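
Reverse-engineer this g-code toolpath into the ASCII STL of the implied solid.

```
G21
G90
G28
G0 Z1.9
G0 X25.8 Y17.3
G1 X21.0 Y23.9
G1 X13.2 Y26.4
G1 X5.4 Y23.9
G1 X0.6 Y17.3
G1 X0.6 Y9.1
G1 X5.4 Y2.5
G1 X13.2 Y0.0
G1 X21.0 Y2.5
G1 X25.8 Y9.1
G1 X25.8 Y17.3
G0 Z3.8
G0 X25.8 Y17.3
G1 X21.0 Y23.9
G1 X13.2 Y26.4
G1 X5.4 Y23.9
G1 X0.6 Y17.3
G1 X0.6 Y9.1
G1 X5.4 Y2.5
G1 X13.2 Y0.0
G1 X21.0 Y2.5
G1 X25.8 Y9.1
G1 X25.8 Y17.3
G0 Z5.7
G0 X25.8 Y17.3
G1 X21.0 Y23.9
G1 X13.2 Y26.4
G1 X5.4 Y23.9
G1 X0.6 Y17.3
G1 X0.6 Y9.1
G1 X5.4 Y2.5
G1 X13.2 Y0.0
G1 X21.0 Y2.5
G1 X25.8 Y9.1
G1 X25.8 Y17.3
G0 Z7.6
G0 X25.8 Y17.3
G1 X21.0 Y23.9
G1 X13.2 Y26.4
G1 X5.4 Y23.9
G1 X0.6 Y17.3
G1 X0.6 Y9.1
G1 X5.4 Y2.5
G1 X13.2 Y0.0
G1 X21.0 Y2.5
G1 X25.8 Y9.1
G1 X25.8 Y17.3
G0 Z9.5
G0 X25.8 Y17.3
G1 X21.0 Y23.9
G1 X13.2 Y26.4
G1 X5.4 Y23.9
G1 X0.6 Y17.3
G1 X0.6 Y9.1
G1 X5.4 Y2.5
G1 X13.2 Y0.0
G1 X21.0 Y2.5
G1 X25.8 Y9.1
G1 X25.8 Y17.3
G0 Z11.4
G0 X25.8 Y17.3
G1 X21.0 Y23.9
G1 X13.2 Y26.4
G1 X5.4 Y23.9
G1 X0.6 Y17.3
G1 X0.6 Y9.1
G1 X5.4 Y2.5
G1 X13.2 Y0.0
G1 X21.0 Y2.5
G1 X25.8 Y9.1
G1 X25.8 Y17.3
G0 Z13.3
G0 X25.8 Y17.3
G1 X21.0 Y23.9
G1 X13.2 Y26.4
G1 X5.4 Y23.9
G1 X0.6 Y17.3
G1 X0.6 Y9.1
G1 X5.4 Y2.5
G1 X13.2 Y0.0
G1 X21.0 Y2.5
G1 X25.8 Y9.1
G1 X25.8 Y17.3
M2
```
solid part
  facet normal 0.0000 0.0000 -1.0000
    outer loop
      vertex 13.2 26.4 0.0
      vertex 21.0 23.9 0.0
      vertex 25.8 17.3 0.0
    endloop
  endfacet
  facet normal 0.0000 0.0000 -1.0000
    outer loop
      vertex 5.4 23.9 0.0
      vertex 13.2 26.4 0.0
      vertex 25.8 17.3 0.0
    endloop
  endfacet
  facet normal 0.0000 0.0000 -1.0000
    outer loop
      vertex 0.6 17.3 0.0
      vertex 5.4 23.9 0.0
      vertex 25.8 17.3 0.0
    endloop
  endfacet
  facet normal 0.0000 0.0000 -1.0000
    outer loop
      vertex 0.6 9.1 0.0
      vertex 0.6 17.3 0.0
      vertex 25.8 17.3 0.0
    endloop
  endfacet
  facet normal 0.0000 0.0000 -1.0000
    outer loop
      vertex 5.4 2.5 0.0
      vertex 0.6 9.1 0.0
      vertex 25.8 17.3 0.0
    endloop
  endfacet
  facet normal 0.0000 0.0000 -1.0000
    outer loop
      vertex 13.2 0.0 0.0
      vertex 5.4 2.5 0.0
      vertex 25.8 17.3 0.0
    endloop
  endfacet
  facet normal 0.0000 0.0000 -1.0000
    outer loop
      vertex 21.0 2.5 0.0
      vertex 13.2 0.0 0.0
      vertex 25.8 17.3 0.0
    endloop
  endfacet
  facet normal 0.0000 0.0000 -1.0000
    outer loop
      vertex 25.8 9.1 0.0
      vertex 21.0 2.5 0.0
      vertex 25.8 17.3 0.0
    endloop
  endfacet
  facet normal 0.0000 0.0000 1.0000
    outer loop
      vertex 25.8 17.3 13.3
      vertex 21.0 23.9 13.3
      vertex 13.2 26.4 13.3
    endloop
  endfacet
  facet normal 0.0000 0.0000 1.0000
    outer loop
      vertex 25.8 17.3 13.3
      vertex 13.2 26.4 13.3
      vertex 5.4 23.9 13.3
    endloop
  endfacet
  facet normal 0.0000 0.0000 1.0000
    outer loop
      vertex 25.8 17.3 13.3
      vertex 5.4 23.9 13.3
      vertex 0.6 17.3 13.3
    endloop
  endfacet
  facet normal 0.0000 0.0000 1.0000
    outer loop
      vertex 25.8 17.3 13.3
      vertex 0.6 17.3 13.3
      vertex 0.6 9.1 13.3
    endloop
  endfacet
  facet normal 0.0000 0.0000 1.0000
    outer loop
      vertex 25.8 17.3 13.3
      vertex 0.6 9.1 13.3
      vertex 5.4 2.5 13.3
    endloop
  endfacet
  facet normal 0.0000 0.0000 1.0000
    outer loop
      vertex 25.8 17.3 13.3
      vertex 5.4 2.5 13.3
      vertex 13.2 0.0 13.3
    endloop
  endfacet
  facet normal 0.0000 0.0000 1.0000
    outer loop
      vertex 25.8 17.3 13.3
      vertex 13.2 0.0 13.3
      vertex 21.0 2.5 13.3
    endloop
  endfacet
  facet normal 0.0000 0.0000 1.0000
    outer loop
      vertex 25.8 17.3 13.3
      vertex 21.0 2.5 13.3
      vertex 25.8 9.1 13.3
    endloop
  endfacet
  facet normal 0.8087 0.5882 0.0000
    outer loop
      vertex 25.8 17.3 0.0
      vertex 21.0 23.9 0.0
      vertex 21.0 23.9 13.3
    endloop
  endfacet
  facet normal 0.8087 0.5882 0.0000
    outer loop
      vertex 25.8 17.3 0.0
      vertex 21.0 23.9 13.3
      vertex 25.8 17.3 13.3
    endloop
  endfacet
  facet normal 0.3052 0.9523 0.0000
    outer loop
      vertex 21.0 23.9 0.0
      vertex 13.2 26.4 0.0
      vertex 13.2 26.4 13.3
    endloop
  endfacet
  facet normal 0.3052 0.9523 0.0000
    outer loop
      vertex 21.0 23.9 0.0
      vertex 13.2 26.4 13.3
      vertex 21.0 23.9 13.3
    endloop
  endfacet
  facet normal -0.3052 0.9523 0.0000
    outer loop
      vertex 13.2 26.4 0.0
      vertex 5.4 23.9 0.0
      vertex 5.4 23.9 13.3
    endloop
  endfacet
  facet normal -0.3052 0.9523 0.0000
    outer loop
      vertex 13.2 26.4 0.0
      vertex 5.4 23.9 13.3
      vertex 13.2 26.4 13.3
    endloop
  endfacet
  facet normal -0.8087 0.5882 0.0000
    outer loop
      vertex 5.4 23.9 0.0
      vertex 0.6 17.3 0.0
      vertex 0.6 17.3 13.3
    endloop
  endfacet
  facet normal -0.8087 0.5882 0.0000
    outer loop
      vertex 5.4 23.9 0.0
      vertex 0.6 17.3 13.3
      vertex 5.4 23.9 13.3
    endloop
  endfacet
  facet normal -1.0000 0.0000 0.0000
    outer loop
      vertex 0.6 17.3 0.0
      vertex 0.6 9.1 0.0
      vertex 0.6 9.1 13.3
    endloop
  endfacet
  facet normal -1.0000 0.0000 0.0000
    outer loop
      vertex 0.6 17.3 0.0
      vertex 0.6 9.1 13.3
      vertex 0.6 17.3 13.3
    endloop
  endfacet
  facet normal -0.8087 -0.5882 0.0000
    outer loop
      vertex 0.6 9.1 0.0
      vertex 5.4 2.5 0.0
      vertex 5.4 2.5 13.3
    endloop
  endfacet
  facet normal -0.8087 -0.5882 0.0000
    outer loop
      vertex 0.6 9.1 0.0
      vertex 5.4 2.5 13.3
      vertex 0.6 9.1 13.3
    endloop
  endfacet
  facet normal -0.3052 -0.9523 0.0000
    outer loop
      vertex 5.4 2.5 0.0
      vertex 13.2 0.0 0.0
      vertex 13.2 0.0 13.3
    endloop
  endfacet
  facet normal -0.3052 -0.9523 0.0000
    outer loop
      vertex 5.4 2.5 0.0
      vertex 13.2 0.0 13.3
      vertex 5.4 2.5 13.3
    endloop
  endfacet
  facet normal 0.3052 -0.9523 0.0000
    outer loop
      vertex 13.2 0.0 0.0
      vertex 21.0 2.5 0.0
      vertex 21.0 2.5 13.3
    endloop
  endfacet
  facet normal 0.3052 -0.9523 0.0000
    outer loop
      vertex 13.2 0.0 0.0
      vertex 21.0 2.5 13.3
      vertex 13.2 0.0 13.3
    endloop
  endfacet
  facet normal 0.8087 -0.5882 0.0000
    outer loop
      vertex 21.0 2.5 0.0
      vertex 25.8 9.1 0.0
      vertex 25.8 9.1 13.3
    endloop
  endfacet
  facet normal 0.8087 -0.5882 0.0000
    outer loop
      vertex 21.0 2.5 0.0
      vertex 25.8 9.1 13.3
      vertex 21.0 2.5 13.3
    endloop
  endfacet
  facet normal 1.0000 0.0000 0.0000
    outer loop
      vertex 25.8 9.1 0.0
      vertex 25.8 17.3 0.0
      vertex 25.8 17.3 13.3
    endloop
  endfacet
  facet normal 1.0000 0.0000 0.0000
    outer loop
      vertex 25.8 9.1 0.0
      vertex 25.8 17.3 13.3
      vertex 25.8 9.1 13.3
    endloop
  endfacet
endsolid part

The G0 Z moves step by Δz≈1.9 mm. Every layer's G1 loop is the same polygon, so the solid is a straight extrusion of it from z=0 to z≈13.3. Closing with flat bottom and top caps and triangulating gives 36 facets — a regular 10-sided prism (a cylinder approximated with 10 flat sides), circumscribed radius ≈ 13.2 mm, height ≈ 13.3 mm.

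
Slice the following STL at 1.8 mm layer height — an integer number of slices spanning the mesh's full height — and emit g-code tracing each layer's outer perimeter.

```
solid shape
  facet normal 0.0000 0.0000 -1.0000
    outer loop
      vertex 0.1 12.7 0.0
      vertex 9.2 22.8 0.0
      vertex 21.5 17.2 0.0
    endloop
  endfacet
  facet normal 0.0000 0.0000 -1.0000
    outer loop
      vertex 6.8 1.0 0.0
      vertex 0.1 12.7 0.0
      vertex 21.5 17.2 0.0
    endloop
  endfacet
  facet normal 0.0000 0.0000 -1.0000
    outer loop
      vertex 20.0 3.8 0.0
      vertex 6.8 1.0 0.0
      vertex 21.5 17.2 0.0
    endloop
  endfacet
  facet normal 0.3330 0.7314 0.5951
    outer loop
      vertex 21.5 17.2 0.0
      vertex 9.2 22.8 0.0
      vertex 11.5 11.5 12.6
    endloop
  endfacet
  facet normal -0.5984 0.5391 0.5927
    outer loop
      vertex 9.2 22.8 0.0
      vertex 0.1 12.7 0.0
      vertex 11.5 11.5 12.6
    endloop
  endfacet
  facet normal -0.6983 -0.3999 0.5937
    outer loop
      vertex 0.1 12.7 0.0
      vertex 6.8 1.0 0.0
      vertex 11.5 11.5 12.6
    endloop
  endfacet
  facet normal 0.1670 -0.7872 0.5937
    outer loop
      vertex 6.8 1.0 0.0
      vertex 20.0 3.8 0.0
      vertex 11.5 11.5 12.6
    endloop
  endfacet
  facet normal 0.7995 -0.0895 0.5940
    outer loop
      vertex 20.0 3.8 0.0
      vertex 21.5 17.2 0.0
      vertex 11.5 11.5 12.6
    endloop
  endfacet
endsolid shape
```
; perimeter-only toolpath
G21 ; units = mm
G90 ; absolute positioning
G28 ; home
; layer 1
G0 Z1.8
G0 X20.1 Y16.4
G1 X9.5 Y21.2
G1 X1.7 Y12.5
G1 X7.5 Y2.5
G1 X18.8 Y4.9
G1 X20.1 Y16.4
; layer 2
G0 Z3.6
G0 X18.6 Y15.6
G1 X9.9 Y19.6
G1 X3.4 Y12.4
G1 X8.1 Y4.0
G1 X17.6 Y6.0
G1 X18.6 Y15.6
; layer 3
G0 Z5.4
G0 X17.2 Y14.8
G1 X10.2 Y18.0
G1 X5.0 Y12.2
G1 X8.8 Y5.5
G1 X16.4 Y7.1
G1 X17.2 Y14.8
; layer 4
G0 Z7.2
G0 X15.8 Y13.9
G1 X10.5 Y16.3
G1 X6.6 Y12.0
G1 X9.5 Y7.0
G1 X15.1 Y8.2
G1 X15.8 Y13.9
; layer 5
G0 Z9.0
G0 X14.4 Y13.1
G1 X10.8 Y14.7
G1 X8.2 Y11.8
G1 X10.2 Y8.5
G1 X13.9 Y9.3
G1 X14.4 Y13.1
; layer 6
G0 Z10.8
G0 X12.9 Y12.3
G1 X11.2 Y13.1
G1 X9.9 Y11.7
G1 X10.8 Y10.0
G1 X12.7 Y10.4
G1 X12.9 Y12.3
M2 ; end

The solid is a regular 5-sided pyramid, base circumscribed radius ≈ 11.5 mm, apex at z ≈ 12.6 mm. Slicing at Δz = 1.8 mm — 7 equal slices spanning the solid's height, so layer i sits at z = i·h/7 — gives 6 non-empty perimeters. Each is a 5-segment closed polygon; G0 lifts to the layer z and rapids to the start vertex, then G1 traces the edges. The cross-section shrinks linearly with z (the slice at the apex is degenerate and omitted).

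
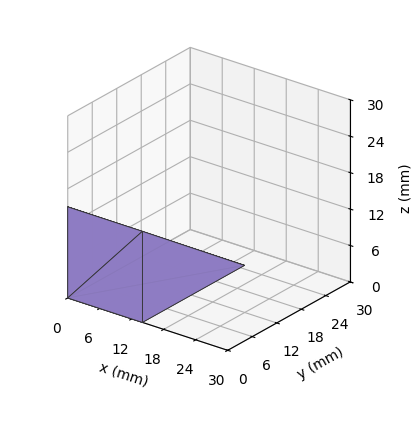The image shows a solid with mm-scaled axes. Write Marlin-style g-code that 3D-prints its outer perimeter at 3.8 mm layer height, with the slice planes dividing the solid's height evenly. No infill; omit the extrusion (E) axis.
Reading the render: the shape is a wedge (ramp): 14 × 25 mm base, rising to 15 mm along the y=0 edge and sloping linearly to z=0 at y=25 (dimensions read to the nearest mm from the axis ticks). For the g-code, the solid's height is divided into equal slices at the stated Δz and each level perimeter traced with G1 moves after a G0 lift.

; perimeter-only toolpath
G21 ; units = mm
G90 ; absolute positioning
G28 ; home
; layer 1
G0 Z3.8
G0 X0.0 Y0.0
G1 X14.0 Y0.0
G1 X14.0 Y18.8
G1 X0.0 Y18.8
G1 X0.0 Y0.0
; layer 2
G0 Z7.5
G0 X0.0 Y0.0
G1 X14.0 Y0.0
G1 X14.0 Y12.5
G1 X0.0 Y12.5
G1 X0.0 Y0.0
; layer 3
G0 Z11.2
G0 X0.0 Y0.0
G1 X14.0 Y0.0
G1 X14.0 Y6.2
G1 X0.0 Y6.2
G1 X0.0 Y0.0
M2 ; end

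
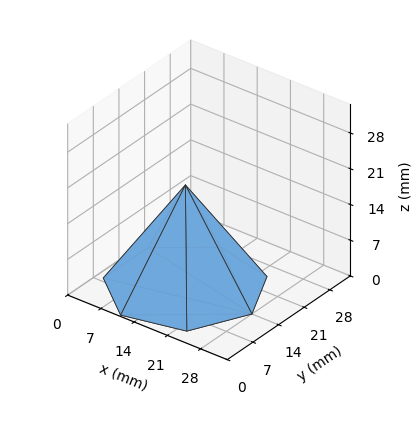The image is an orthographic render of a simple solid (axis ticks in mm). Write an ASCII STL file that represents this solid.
Reading the render: the shape is a regular 7-sided pyramid, base circumscribed radius ≈ 14 mm, apex at z ≈ 20 mm (dimensions read to the nearest mm from the axis ticks). For the STL, each face is triangulated and given an outward normal.

solid part
  facet normal 0.0000 0.0000 -1.0000
    outer loop
      vertex 10.885 27.649 0.000
      vertex 22.729 24.946 0.000
      vertex 28.000 14.000 0.000
    endloop
  endfacet
  facet normal 0.0000 0.0000 -1.0000
    outer loop
      vertex 1.386 20.074 0.000
      vertex 10.885 27.649 0.000
      vertex 28.000 14.000 0.000
    endloop
  endfacet
  facet normal 0.0000 0.0000 -1.0000
    outer loop
      vertex 1.386 7.926 0.000
      vertex 1.386 20.074 0.000
      vertex 28.000 14.000 0.000
    endloop
  endfacet
  facet normal 0.0000 0.0000 -1.0000
    outer loop
      vertex 10.885 0.351 0.000
      vertex 1.386 7.926 0.000
      vertex 28.000 14.000 0.000
    endloop
  endfacet
  facet normal 0.0000 0.0000 -1.0000
    outer loop
      vertex 22.729 3.054 0.000
      vertex 10.885 0.351 0.000
      vertex 28.000 14.000 0.000
    endloop
  endfacet
  facet normal 0.7621 0.3670 0.5335
    outer loop
      vertex 28.000 14.000 0.000
      vertex 22.729 24.946 0.000
      vertex 14.000 14.000 20.000
    endloop
  endfacet
  facet normal 0.1882 0.8246 0.5335
    outer loop
      vertex 22.729 24.946 0.000
      vertex 10.885 27.649 0.000
      vertex 14.000 14.000 20.000
    endloop
  endfacet
  facet normal -0.5274 0.6613 0.5334
    outer loop
      vertex 10.885 27.649 0.000
      vertex 1.386 20.074 0.000
      vertex 14.000 14.000 20.000
    endloop
  endfacet
  facet normal -0.8458 0.0000 0.5335
    outer loop
      vertex 1.386 20.074 0.000
      vertex 1.386 7.926 0.000
      vertex 14.000 14.000 20.000
    endloop
  endfacet
  facet normal -0.5274 -0.6613 0.5334
    outer loop
      vertex 1.386 7.926 0.000
      vertex 10.885 0.351 0.000
      vertex 14.000 14.000 20.000
    endloop
  endfacet
  facet normal 0.1882 -0.8246 0.5335
    outer loop
      vertex 10.885 0.351 0.000
      vertex 22.729 3.054 0.000
      vertex 14.000 14.000 20.000
    endloop
  endfacet
  facet normal 0.7621 -0.3670 0.5335
    outer loop
      vertex 22.729 3.054 0.000
      vertex 28.000 14.000 0.000
      vertex 14.000 14.000 20.000
    endloop
  endfacet
endsolid part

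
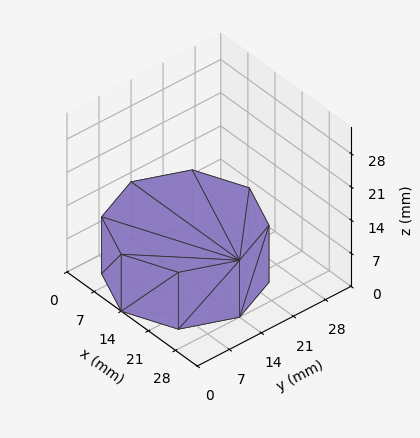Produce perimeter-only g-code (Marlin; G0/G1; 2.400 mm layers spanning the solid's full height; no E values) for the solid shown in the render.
Reading the render: the shape is a regular 8-sided prism (a cylinder approximated with 8 flat sides), circumscribed radius ≈ 14 mm, height ≈ 12 mm (dimensions read to the nearest mm from the axis ticks). For the g-code, the solid's height is divided into equal slices at the stated Δz and each level perimeter traced with G1 moves after a G0 lift.

; perimeter-only toolpath
G21 ; units = mm
G90 ; absolute positioning
G28 ; home
; layer 1
G0 Z2.400
G0 X28.000 Y14.000
G1 X23.899 Y23.899
G1 X14.000 Y28.000
G1 X4.101 Y23.899
G1 X0.000 Y14.000
G1 X4.101 Y4.101
G1 X14.000 Y0.000
G1 X23.899 Y4.101
G1 X28.000 Y14.000
; layer 2
G0 Z4.800
G0 X28.000 Y14.000
G1 X23.899 Y23.899
G1 X14.000 Y28.000
G1 X4.101 Y23.899
G1 X0.000 Y14.000
G1 X4.101 Y4.101
G1 X14.000 Y0.000
G1 X23.899 Y4.101
G1 X28.000 Y14.000
; layer 3
G0 Z7.200
G0 X28.000 Y14.000
G1 X23.899 Y23.899
G1 X14.000 Y28.000
G1 X4.101 Y23.899
G1 X0.000 Y14.000
G1 X4.101 Y4.101
G1 X14.000 Y0.000
G1 X23.899 Y4.101
G1 X28.000 Y14.000
; layer 4
G0 Z9.600
G0 X28.000 Y14.000
G1 X23.899 Y23.899
G1 X14.000 Y28.000
G1 X4.101 Y23.899
G1 X0.000 Y14.000
G1 X4.101 Y4.101
G1 X14.000 Y0.000
G1 X23.899 Y4.101
G1 X28.000 Y14.000
; layer 5
G0 Z12.000
G0 X28.000 Y14.000
G1 X23.899 Y23.899
G1 X14.000 Y28.000
G1 X4.101 Y23.899
G1 X0.000 Y14.000
G1 X4.101 Y4.101
G1 X14.000 Y0.000
G1 X23.899 Y4.101
G1 X28.000 Y14.000
M2 ; end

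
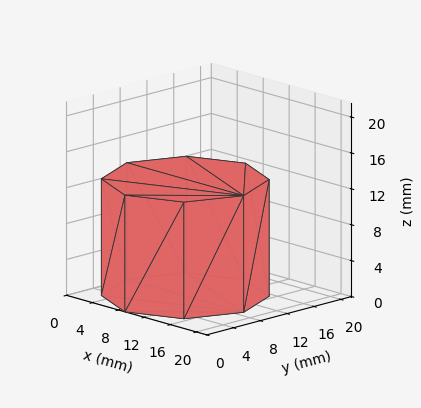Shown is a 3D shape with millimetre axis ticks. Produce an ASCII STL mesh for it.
Reading the render: the shape is a regular 8-sided prism (a cylinder approximated with 8 flat sides), circumscribed radius ≈ 9 mm, height ≈ 13 mm (dimensions read to the nearest mm from the axis ticks). For the STL, each face is triangulated and given an outward normal.

solid part
  facet normal 0.0000 0.0000 -1.0000
    outer loop
      vertex 9.00 18.00 0.00
      vertex 15.36 15.36 0.00
      vertex 18.00 9.00 0.00
    endloop
  endfacet
  facet normal 0.0000 0.0000 -1.0000
    outer loop
      vertex 2.64 15.36 0.00
      vertex 9.00 18.00 0.00
      vertex 18.00 9.00 0.00
    endloop
  endfacet
  facet normal 0.0000 0.0000 -1.0000
    outer loop
      vertex 0.00 9.00 0.00
      vertex 2.64 15.36 0.00
      vertex 18.00 9.00 0.00
    endloop
  endfacet
  facet normal 0.0000 0.0000 -1.0000
    outer loop
      vertex 2.64 2.64 0.00
      vertex 0.00 9.00 0.00
      vertex 18.00 9.00 0.00
    endloop
  endfacet
  facet normal 0.0000 0.0000 -1.0000
    outer loop
      vertex 9.00 0.00 0.00
      vertex 2.64 2.64 0.00
      vertex 18.00 9.00 0.00
    endloop
  endfacet
  facet normal 0.0000 0.0000 -1.0000
    outer loop
      vertex 15.36 2.64 0.00
      vertex 9.00 0.00 0.00
      vertex 18.00 9.00 0.00
    endloop
  endfacet
  facet normal 0.0000 0.0000 1.0000
    outer loop
      vertex 18.00 9.00 13.00
      vertex 15.36 15.36 13.00
      vertex 9.00 18.00 13.00
    endloop
  endfacet
  facet normal 0.0000 0.0000 1.0000
    outer loop
      vertex 18.00 9.00 13.00
      vertex 9.00 18.00 13.00
      vertex 2.64 15.36 13.00
    endloop
  endfacet
  facet normal 0.0000 0.0000 1.0000
    outer loop
      vertex 18.00 9.00 13.00
      vertex 2.64 15.36 13.00
      vertex 0.00 9.00 13.00
    endloop
  endfacet
  facet normal 0.0000 0.0000 1.0000
    outer loop
      vertex 18.00 9.00 13.00
      vertex 0.00 9.00 13.00
      vertex 2.64 2.64 13.00
    endloop
  endfacet
  facet normal 0.0000 0.0000 1.0000
    outer loop
      vertex 18.00 9.00 13.00
      vertex 2.64 2.64 13.00
      vertex 9.00 0.00 13.00
    endloop
  endfacet
  facet normal 0.0000 0.0000 1.0000
    outer loop
      vertex 18.00 9.00 13.00
      vertex 9.00 0.00 13.00
      vertex 15.36 2.64 13.00
    endloop
  endfacet
  facet normal 0.9236 0.3834 0.0000
    outer loop
      vertex 18.00 9.00 0.00
      vertex 15.36 15.36 0.00
      vertex 15.36 15.36 13.00
    endloop
  endfacet
  facet normal 0.9236 0.3834 0.0000
    outer loop
      vertex 18.00 9.00 0.00
      vertex 15.36 15.36 13.00
      vertex 18.00 9.00 13.00
    endloop
  endfacet
  facet normal 0.3834 0.9236 0.0000
    outer loop
      vertex 15.36 15.36 0.00
      vertex 9.00 18.00 0.00
      vertex 9.00 18.00 13.00
    endloop
  endfacet
  facet normal 0.3834 0.9236 0.0000
    outer loop
      vertex 15.36 15.36 0.00
      vertex 9.00 18.00 13.00
      vertex 15.36 15.36 13.00
    endloop
  endfacet
  facet normal -0.3834 0.9236 0.0000
    outer loop
      vertex 9.00 18.00 0.00
      vertex 2.64 15.36 0.00
      vertex 2.64 15.36 13.00
    endloop
  endfacet
  facet normal -0.3834 0.9236 0.0000
    outer loop
      vertex 9.00 18.00 0.00
      vertex 2.64 15.36 13.00
      vertex 9.00 18.00 13.00
    endloop
  endfacet
  facet normal -0.9236 0.3834 0.0000
    outer loop
      vertex 2.64 15.36 0.00
      vertex 0.00 9.00 0.00
      vertex 0.00 9.00 13.00
    endloop
  endfacet
  facet normal -0.9236 0.3834 0.0000
    outer loop
      vertex 2.64 15.36 0.00
      vertex 0.00 9.00 13.00
      vertex 2.64 15.36 13.00
    endloop
  endfacet
  facet normal -0.9236 -0.3834 0.0000
    outer loop
      vertex 0.00 9.00 0.00
      vertex 2.64 2.64 0.00
      vertex 2.64 2.64 13.00
    endloop
  endfacet
  facet normal -0.9236 -0.3834 0.0000
    outer loop
      vertex 0.00 9.00 0.00
      vertex 2.64 2.64 13.00
      vertex 0.00 9.00 13.00
    endloop
  endfacet
  facet normal -0.3834 -0.9236 0.0000
    outer loop
      vertex 2.64 2.64 0.00
      vertex 9.00 0.00 0.00
      vertex 9.00 0.00 13.00
    endloop
  endfacet
  facet normal -0.3834 -0.9236 0.0000
    outer loop
      vertex 2.64 2.64 0.00
      vertex 9.00 0.00 13.00
      vertex 2.64 2.64 13.00
    endloop
  endfacet
  facet normal 0.3834 -0.9236 0.0000
    outer loop
      vertex 9.00 0.00 0.00
      vertex 15.36 2.64 0.00
      vertex 15.36 2.64 13.00
    endloop
  endfacet
  facet normal 0.3834 -0.9236 0.0000
    outer loop
      vertex 9.00 0.00 0.00
      vertex 15.36 2.64 13.00
      vertex 9.00 0.00 13.00
    endloop
  endfacet
  facet normal 0.9236 -0.3834 0.0000
    outer loop
      vertex 15.36 2.64 0.00
      vertex 18.00 9.00 0.00
      vertex 18.00 9.00 13.00
    endloop
  endfacet
  facet normal 0.9236 -0.3834 0.0000
    outer loop
      vertex 15.36 2.64 0.00
      vertex 18.00 9.00 13.00
      vertex 15.36 2.64 13.00
    endloop
  endfacet
endsolid part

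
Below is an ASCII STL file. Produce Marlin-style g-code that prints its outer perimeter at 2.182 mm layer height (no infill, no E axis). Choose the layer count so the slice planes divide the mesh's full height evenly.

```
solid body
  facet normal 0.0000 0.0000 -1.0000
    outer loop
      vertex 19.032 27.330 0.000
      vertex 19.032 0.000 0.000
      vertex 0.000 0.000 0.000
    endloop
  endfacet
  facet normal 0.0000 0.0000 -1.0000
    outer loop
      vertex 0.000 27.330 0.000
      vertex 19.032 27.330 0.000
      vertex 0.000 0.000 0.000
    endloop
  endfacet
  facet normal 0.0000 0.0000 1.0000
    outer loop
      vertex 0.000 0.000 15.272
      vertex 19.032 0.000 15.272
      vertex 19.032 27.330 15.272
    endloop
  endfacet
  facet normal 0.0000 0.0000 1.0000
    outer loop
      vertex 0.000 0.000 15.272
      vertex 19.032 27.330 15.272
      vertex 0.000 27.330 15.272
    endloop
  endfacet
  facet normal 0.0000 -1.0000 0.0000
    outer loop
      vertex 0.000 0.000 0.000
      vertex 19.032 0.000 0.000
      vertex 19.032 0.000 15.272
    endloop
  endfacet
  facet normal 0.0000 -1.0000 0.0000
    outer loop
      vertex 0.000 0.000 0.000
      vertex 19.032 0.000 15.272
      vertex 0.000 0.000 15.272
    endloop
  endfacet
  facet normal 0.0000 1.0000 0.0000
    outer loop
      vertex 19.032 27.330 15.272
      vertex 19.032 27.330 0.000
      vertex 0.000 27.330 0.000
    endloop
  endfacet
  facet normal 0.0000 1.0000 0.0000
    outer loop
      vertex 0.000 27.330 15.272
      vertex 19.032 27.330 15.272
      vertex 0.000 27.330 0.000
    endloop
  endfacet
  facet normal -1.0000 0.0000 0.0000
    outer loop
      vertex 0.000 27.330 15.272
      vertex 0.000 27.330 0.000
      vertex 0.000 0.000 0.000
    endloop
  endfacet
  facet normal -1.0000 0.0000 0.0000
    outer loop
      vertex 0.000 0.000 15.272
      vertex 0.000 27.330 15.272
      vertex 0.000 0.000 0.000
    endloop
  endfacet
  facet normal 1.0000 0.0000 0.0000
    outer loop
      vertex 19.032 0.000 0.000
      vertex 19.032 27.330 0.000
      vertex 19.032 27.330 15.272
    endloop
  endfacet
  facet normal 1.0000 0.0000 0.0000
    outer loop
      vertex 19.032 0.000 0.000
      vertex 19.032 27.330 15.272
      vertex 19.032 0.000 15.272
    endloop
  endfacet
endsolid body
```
; perimeter-only toolpath
G21 ; units = mm
G90 ; absolute positioning
G28 ; home
; layer 1
G0 Z2.182
G0 X0.000 Y0.000
G1 X19.032 Y0.000
G1 X19.032 Y27.330
G1 X0.000 Y27.330
G1 X0.000 Y0.000
; layer 2
G0 Z4.363
G0 X0.000 Y0.000
G1 X19.032 Y0.000
G1 X19.032 Y27.330
G1 X0.000 Y27.330
G1 X0.000 Y0.000
; layer 3
G0 Z6.545
G0 X0.000 Y0.000
G1 X19.032 Y0.000
G1 X19.032 Y27.330
G1 X0.000 Y27.330
G1 X0.000 Y0.000
; layer 4
G0 Z8.727
G0 X0.000 Y0.000
G1 X19.032 Y0.000
G1 X19.032 Y27.330
G1 X0.000 Y27.330
G1 X0.000 Y0.000
; layer 5
G0 Z10.909
G0 X0.000 Y0.000
G1 X19.032 Y0.000
G1 X19.032 Y27.330
G1 X0.000 Y27.330
G1 X0.000 Y0.000
; layer 6
G0 Z13.090
G0 X0.000 Y0.000
G1 X19.032 Y0.000
G1 X19.032 Y27.330
G1 X0.000 Y27.330
G1 X0.000 Y0.000
; layer 7
G0 Z15.272
G0 X0.000 Y0.000
G1 X19.032 Y0.000
G1 X19.032 Y27.330
G1 X0.000 Y27.330
G1 X0.000 Y0.000
M2 ; end

The solid is a rectangular box, roughly 19 × 27.3 mm footprint and 15.3 mm tall. Slicing at Δz = 2.182 mm — 7 equal slices spanning the solid's height, so layer i sits at z = i·h/7 — gives 7 non-empty perimeters. Each is a 4-segment closed polygon; G0 lifts to the layer z and rapids to the start vertex, then G1 traces the edges.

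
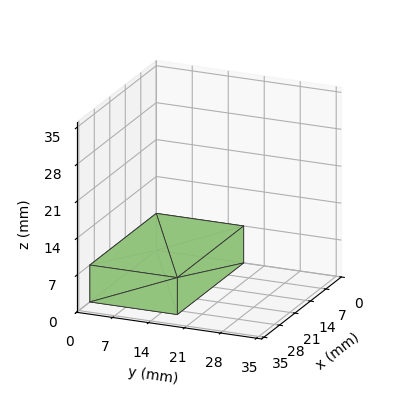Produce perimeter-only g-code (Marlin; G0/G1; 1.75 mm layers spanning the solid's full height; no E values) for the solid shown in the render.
Reading the render: the shape is a rectangular box, roughly 30 × 17 mm footprint and 7 mm tall (dimensions read to the nearest mm from the axis ticks). For the g-code, the solid's height is divided into equal slices at the stated Δz and each level perimeter traced with G1 moves after a G0 lift.

; perimeter-only toolpath
G21 ; units = mm
G90 ; absolute positioning
G28 ; home
; layer 1
G0 Z1.75
G0 X0.00 Y0.00
G1 X30.00 Y0.00
G1 X30.00 Y17.00
G1 X0.00 Y17.00
G1 X0.00 Y0.00
; layer 2
G0 Z3.50
G0 X0.00 Y0.00
G1 X30.00 Y0.00
G1 X30.00 Y17.00
G1 X0.00 Y17.00
G1 X0.00 Y0.00
; layer 3
G0 Z5.25
G0 X0.00 Y0.00
G1 X30.00 Y0.00
G1 X30.00 Y17.00
G1 X0.00 Y17.00
G1 X0.00 Y0.00
; layer 4
G0 Z7.00
G0 X0.00 Y0.00
G1 X30.00 Y0.00
G1 X30.00 Y17.00
G1 X0.00 Y17.00
G1 X0.00 Y0.00
M2 ; end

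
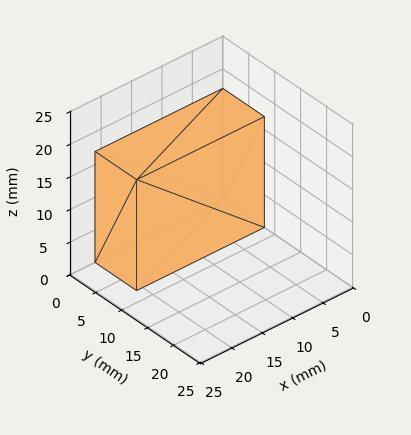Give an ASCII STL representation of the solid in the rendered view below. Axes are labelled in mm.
Reading the render: the shape is a rectangular box, roughly 21 × 8 mm footprint and 17 mm tall (dimensions read to the nearest mm from the axis ticks). For the STL, each face is triangulated and given an outward normal.

solid part
  facet normal 0.0000 0.0000 -1.0000
    outer loop
      vertex 21.00 8.00 0.00
      vertex 21.00 0.00 0.00
      vertex 0.00 0.00 0.00
    endloop
  endfacet
  facet normal 0.0000 0.0000 -1.0000
    outer loop
      vertex 0.00 8.00 0.00
      vertex 21.00 8.00 0.00
      vertex 0.00 0.00 0.00
    endloop
  endfacet
  facet normal 0.0000 0.0000 1.0000
    outer loop
      vertex 0.00 0.00 17.00
      vertex 21.00 0.00 17.00
      vertex 21.00 8.00 17.00
    endloop
  endfacet
  facet normal 0.0000 0.0000 1.0000
    outer loop
      vertex 0.00 0.00 17.00
      vertex 21.00 8.00 17.00
      vertex 0.00 8.00 17.00
    endloop
  endfacet
  facet normal 0.0000 -1.0000 0.0000
    outer loop
      vertex 0.00 0.00 0.00
      vertex 21.00 0.00 0.00
      vertex 21.00 0.00 17.00
    endloop
  endfacet
  facet normal 0.0000 -1.0000 0.0000
    outer loop
      vertex 0.00 0.00 0.00
      vertex 21.00 0.00 17.00
      vertex 0.00 0.00 17.00
    endloop
  endfacet
  facet normal 0.0000 1.0000 0.0000
    outer loop
      vertex 21.00 8.00 17.00
      vertex 21.00 8.00 0.00
      vertex 0.00 8.00 0.00
    endloop
  endfacet
  facet normal 0.0000 1.0000 0.0000
    outer loop
      vertex 0.00 8.00 17.00
      vertex 21.00 8.00 17.00
      vertex 0.00 8.00 0.00
    endloop
  endfacet
  facet normal -1.0000 0.0000 0.0000
    outer loop
      vertex 0.00 8.00 17.00
      vertex 0.00 8.00 0.00
      vertex 0.00 0.00 0.00
    endloop
  endfacet
  facet normal -1.0000 0.0000 0.0000
    outer loop
      vertex 0.00 0.00 17.00
      vertex 0.00 8.00 17.00
      vertex 0.00 0.00 0.00
    endloop
  endfacet
  facet normal 1.0000 0.0000 0.0000
    outer loop
      vertex 21.00 0.00 0.00
      vertex 21.00 8.00 0.00
      vertex 21.00 8.00 17.00
    endloop
  endfacet
  facet normal 1.0000 0.0000 0.0000
    outer loop
      vertex 21.00 0.00 0.00
      vertex 21.00 8.00 17.00
      vertex 21.00 0.00 17.00
    endloop
  endfacet
endsolid part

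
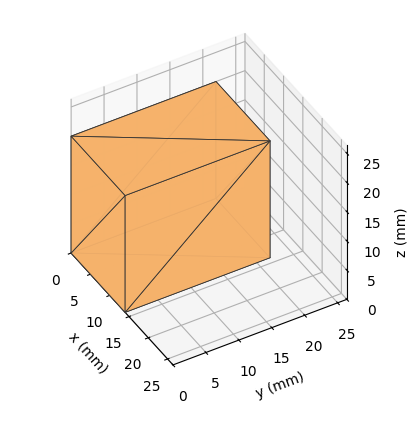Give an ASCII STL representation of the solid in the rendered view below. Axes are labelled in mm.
Reading the render: the shape is a rectangular box, roughly 14 × 22 mm footprint and 20 mm tall (dimensions read to the nearest mm from the axis ticks). For the STL, each face is triangulated and given an outward normal.

solid part
  facet normal 0.0000 0.0000 -1.0000
    outer loop
      vertex 14.0 22.0 0.0
      vertex 14.0 0.0 0.0
      vertex 0.0 0.0 0.0
    endloop
  endfacet
  facet normal 0.0000 0.0000 -1.0000
    outer loop
      vertex 0.0 22.0 0.0
      vertex 14.0 22.0 0.0
      vertex 0.0 0.0 0.0
    endloop
  endfacet
  facet normal 0.0000 0.0000 1.0000
    outer loop
      vertex 0.0 0.0 20.0
      vertex 14.0 0.0 20.0
      vertex 14.0 22.0 20.0
    endloop
  endfacet
  facet normal 0.0000 0.0000 1.0000
    outer loop
      vertex 0.0 0.0 20.0
      vertex 14.0 22.0 20.0
      vertex 0.0 22.0 20.0
    endloop
  endfacet
  facet normal 0.0000 -1.0000 0.0000
    outer loop
      vertex 0.0 0.0 0.0
      vertex 14.0 0.0 0.0
      vertex 14.0 0.0 20.0
    endloop
  endfacet
  facet normal 0.0000 -1.0000 0.0000
    outer loop
      vertex 0.0 0.0 0.0
      vertex 14.0 0.0 20.0
      vertex 0.0 0.0 20.0
    endloop
  endfacet
  facet normal 0.0000 1.0000 0.0000
    outer loop
      vertex 14.0 22.0 20.0
      vertex 14.0 22.0 0.0
      vertex 0.0 22.0 0.0
    endloop
  endfacet
  facet normal 0.0000 1.0000 0.0000
    outer loop
      vertex 0.0 22.0 20.0
      vertex 14.0 22.0 20.0
      vertex 0.0 22.0 0.0
    endloop
  endfacet
  facet normal -1.0000 0.0000 0.0000
    outer loop
      vertex 0.0 22.0 20.0
      vertex 0.0 22.0 0.0
      vertex 0.0 0.0 0.0
    endloop
  endfacet
  facet normal -1.0000 0.0000 0.0000
    outer loop
      vertex 0.0 0.0 20.0
      vertex 0.0 22.0 20.0
      vertex 0.0 0.0 0.0
    endloop
  endfacet
  facet normal 1.0000 0.0000 0.0000
    outer loop
      vertex 14.0 0.0 0.0
      vertex 14.0 22.0 0.0
      vertex 14.0 22.0 20.0
    endloop
  endfacet
  facet normal 1.0000 0.0000 0.0000
    outer loop
      vertex 14.0 0.0 0.0
      vertex 14.0 22.0 20.0
      vertex 14.0 0.0 20.0
    endloop
  endfacet
endsolid part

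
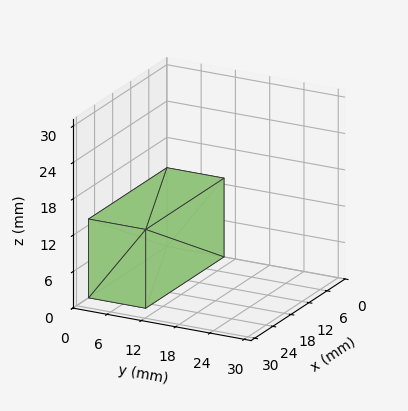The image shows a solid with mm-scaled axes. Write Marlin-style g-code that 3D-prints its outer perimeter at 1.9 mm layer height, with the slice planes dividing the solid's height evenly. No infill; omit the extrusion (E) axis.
Reading the render: the shape is a rectangular box, roughly 26 × 10 mm footprint and 13 mm tall (dimensions read to the nearest mm from the axis ticks). For the g-code, the solid's height is divided into equal slices at the stated Δz and each level perimeter traced with G1 moves after a G0 lift.

; perimeter-only toolpath
G21 ; units = mm
G90 ; absolute positioning
G28 ; home
; layer 1
G0 Z1.9
G0 X0.0 Y0.0
G1 X26.0 Y0.0
G1 X26.0 Y10.0
G1 X0.0 Y10.0
G1 X0.0 Y0.0
; layer 2
G0 Z3.7
G0 X0.0 Y0.0
G1 X26.0 Y0.0
G1 X26.0 Y10.0
G1 X0.0 Y10.0
G1 X0.0 Y0.0
; layer 3
G0 Z5.6
G0 X0.0 Y0.0
G1 X26.0 Y0.0
G1 X26.0 Y10.0
G1 X0.0 Y10.0
G1 X0.0 Y0.0
; layer 4
G0 Z7.4
G0 X0.0 Y0.0
G1 X26.0 Y0.0
G1 X26.0 Y10.0
G1 X0.0 Y10.0
G1 X0.0 Y0.0
; layer 5
G0 Z9.3
G0 X0.0 Y0.0
G1 X26.0 Y0.0
G1 X26.0 Y10.0
G1 X0.0 Y10.0
G1 X0.0 Y0.0
; layer 6
G0 Z11.1
G0 X0.0 Y0.0
G1 X26.0 Y0.0
G1 X26.0 Y10.0
G1 X0.0 Y10.0
G1 X0.0 Y0.0
; layer 7
G0 Z13.0
G0 X0.0 Y0.0
G1 X26.0 Y0.0
G1 X26.0 Y10.0
G1 X0.0 Y10.0
G1 X0.0 Y0.0
M2 ; end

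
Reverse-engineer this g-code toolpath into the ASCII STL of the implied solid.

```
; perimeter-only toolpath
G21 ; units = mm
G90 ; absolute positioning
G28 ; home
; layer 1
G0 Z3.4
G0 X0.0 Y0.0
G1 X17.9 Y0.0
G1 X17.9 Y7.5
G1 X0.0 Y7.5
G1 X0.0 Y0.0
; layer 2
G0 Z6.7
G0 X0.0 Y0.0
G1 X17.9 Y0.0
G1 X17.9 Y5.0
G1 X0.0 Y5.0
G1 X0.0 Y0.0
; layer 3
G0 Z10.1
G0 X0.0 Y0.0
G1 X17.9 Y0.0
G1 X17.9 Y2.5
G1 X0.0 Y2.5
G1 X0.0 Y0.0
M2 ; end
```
solid part
  facet normal 0.0000 0.0000 -1.0000
    outer loop
      vertex 17.9 10.0 0.0
      vertex 17.9 0.0 0.0
      vertex 0.0 0.0 0.0
    endloop
  endfacet
  facet normal 0.0000 0.0000 -1.0000
    outer loop
      vertex 0.0 10.0 0.0
      vertex 17.9 10.0 0.0
      vertex 0.0 0.0 0.0
    endloop
  endfacet
  facet normal 0.0000 -1.0000 0.0000
    outer loop
      vertex 0.0 0.0 0.0
      vertex 17.9 0.0 0.0
      vertex 17.9 0.0 13.4
    endloop
  endfacet
  facet normal 0.0000 -1.0000 0.0000
    outer loop
      vertex 0.0 0.0 0.0
      vertex 17.9 0.0 13.4
      vertex 0.0 0.0 13.4
    endloop
  endfacet
  facet normal 0.0000 0.8014 0.5981
    outer loop
      vertex 0.0 0.0 13.4
      vertex 17.9 0.0 13.4
      vertex 17.9 10.0 0.0
    endloop
  endfacet
  facet normal 0.0000 0.8014 0.5981
    outer loop
      vertex 0.0 0.0 13.4
      vertex 17.9 10.0 0.0
      vertex 0.0 10.0 0.0
    endloop
  endfacet
  facet normal -1.0000 0.0000 0.0000
    outer loop
      vertex 0.0 0.0 13.4
      vertex 0.0 10.0 0.0
      vertex 0.0 0.0 0.0
    endloop
  endfacet
  facet normal 1.0000 0.0000 0.0000
    outer loop
      vertex 17.9 0.0 0.0
      vertex 17.9 10.0 0.0
      vertex 17.9 0.0 13.4
    endloop
  endfacet
endsolid part

The G0 Z moves step by Δz≈3.4 mm. The G1 loops shrink linearly with z, so the solid tapers from its base footprint up to z≈13.4. Closing with a flat bottom cap and the tapered top and triangulating gives 8 facets — a wedge (ramp): 17.9 × 10 mm base, rising to 13.4 mm along the y=0 edge and sloping linearly to z=0 at y=10.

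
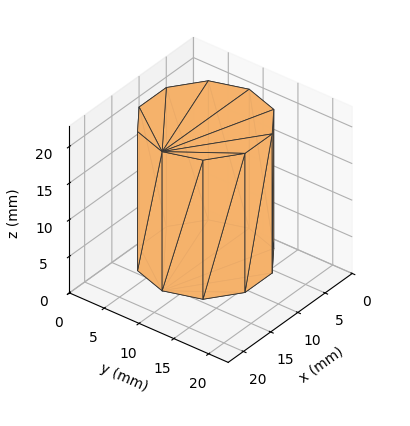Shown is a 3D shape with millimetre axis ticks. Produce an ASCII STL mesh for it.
Reading the render: the shape is a regular 10-sided prism (a cylinder approximated with 10 flat sides), circumscribed radius ≈ 8 mm, height ≈ 19 mm (dimensions read to the nearest mm from the axis ticks). For the STL, each face is triangulated and given an outward normal.

solid part
  facet normal 0.0000 0.0000 -1.0000
    outer loop
      vertex 10.5 15.6 0.0
      vertex 14.5 12.7 0.0
      vertex 16.0 8.0 0.0
    endloop
  endfacet
  facet normal 0.0000 0.0000 -1.0000
    outer loop
      vertex 5.5 15.6 0.0
      vertex 10.5 15.6 0.0
      vertex 16.0 8.0 0.0
    endloop
  endfacet
  facet normal 0.0000 0.0000 -1.0000
    outer loop
      vertex 1.5 12.7 0.0
      vertex 5.5 15.6 0.0
      vertex 16.0 8.0 0.0
    endloop
  endfacet
  facet normal 0.0000 0.0000 -1.0000
    outer loop
      vertex 0.0 8.0 0.0
      vertex 1.5 12.7 0.0
      vertex 16.0 8.0 0.0
    endloop
  endfacet
  facet normal 0.0000 0.0000 -1.0000
    outer loop
      vertex 1.5 3.3 0.0
      vertex 0.0 8.0 0.0
      vertex 16.0 8.0 0.0
    endloop
  endfacet
  facet normal 0.0000 0.0000 -1.0000
    outer loop
      vertex 5.5 0.4 0.0
      vertex 1.5 3.3 0.0
      vertex 16.0 8.0 0.0
    endloop
  endfacet
  facet normal 0.0000 0.0000 -1.0000
    outer loop
      vertex 10.5 0.4 0.0
      vertex 5.5 0.4 0.0
      vertex 16.0 8.0 0.0
    endloop
  endfacet
  facet normal 0.0000 0.0000 -1.0000
    outer loop
      vertex 14.5 3.3 0.0
      vertex 10.5 0.4 0.0
      vertex 16.0 8.0 0.0
    endloop
  endfacet
  facet normal 0.0000 0.0000 1.0000
    outer loop
      vertex 16.0 8.0 19.0
      vertex 14.5 12.7 19.0
      vertex 10.5 15.6 19.0
    endloop
  endfacet
  facet normal 0.0000 0.0000 1.0000
    outer loop
      vertex 16.0 8.0 19.0
      vertex 10.5 15.6 19.0
      vertex 5.5 15.6 19.0
    endloop
  endfacet
  facet normal 0.0000 0.0000 1.0000
    outer loop
      vertex 16.0 8.0 19.0
      vertex 5.5 15.6 19.0
      vertex 1.5 12.7 19.0
    endloop
  endfacet
  facet normal 0.0000 0.0000 1.0000
    outer loop
      vertex 16.0 8.0 19.0
      vertex 1.5 12.7 19.0
      vertex 0.0 8.0 19.0
    endloop
  endfacet
  facet normal 0.0000 0.0000 1.0000
    outer loop
      vertex 16.0 8.0 19.0
      vertex 0.0 8.0 19.0
      vertex 1.5 3.3 19.0
    endloop
  endfacet
  facet normal 0.0000 0.0000 1.0000
    outer loop
      vertex 16.0 8.0 19.0
      vertex 1.5 3.3 19.0
      vertex 5.5 0.4 19.0
    endloop
  endfacet
  facet normal 0.0000 0.0000 1.0000
    outer loop
      vertex 16.0 8.0 19.0
      vertex 5.5 0.4 19.0
      vertex 10.5 0.4 19.0
    endloop
  endfacet
  facet normal 0.0000 0.0000 1.0000
    outer loop
      vertex 16.0 8.0 19.0
      vertex 10.5 0.4 19.0
      vertex 14.5 3.3 19.0
    endloop
  endfacet
  facet normal 0.9527 0.3040 0.0000
    outer loop
      vertex 16.0 8.0 0.0
      vertex 14.5 12.7 0.0
      vertex 14.5 12.7 19.0
    endloop
  endfacet
  facet normal 0.9527 0.3040 0.0000
    outer loop
      vertex 16.0 8.0 0.0
      vertex 14.5 12.7 19.0
      vertex 16.0 8.0 19.0
    endloop
  endfacet
  facet normal 0.5870 0.8096 0.0000
    outer loop
      vertex 14.5 12.7 0.0
      vertex 10.5 15.6 0.0
      vertex 10.5 15.6 19.0
    endloop
  endfacet
  facet normal 0.5870 0.8096 0.0000
    outer loop
      vertex 14.5 12.7 0.0
      vertex 10.5 15.6 19.0
      vertex 14.5 12.7 19.0
    endloop
  endfacet
  facet normal 0.0000 1.0000 0.0000
    outer loop
      vertex 10.5 15.6 0.0
      vertex 5.5 15.6 0.0
      vertex 5.5 15.6 19.0
    endloop
  endfacet
  facet normal 0.0000 1.0000 0.0000
    outer loop
      vertex 10.5 15.6 0.0
      vertex 5.5 15.6 19.0
      vertex 10.5 15.6 19.0
    endloop
  endfacet
  facet normal -0.5870 0.8096 0.0000
    outer loop
      vertex 5.5 15.6 0.0
      vertex 1.5 12.7 0.0
      vertex 1.5 12.7 19.0
    endloop
  endfacet
  facet normal -0.5870 0.8096 0.0000
    outer loop
      vertex 5.5 15.6 0.0
      vertex 1.5 12.7 19.0
      vertex 5.5 15.6 19.0
    endloop
  endfacet
  facet normal -0.9527 0.3040 0.0000
    outer loop
      vertex 1.5 12.7 0.0
      vertex 0.0 8.0 0.0
      vertex 0.0 8.0 19.0
    endloop
  endfacet
  facet normal -0.9527 0.3040 0.0000
    outer loop
      vertex 1.5 12.7 0.0
      vertex 0.0 8.0 19.0
      vertex 1.5 12.7 19.0
    endloop
  endfacet
  facet normal -0.9527 -0.3040 0.0000
    outer loop
      vertex 0.0 8.0 0.0
      vertex 1.5 3.3 0.0
      vertex 1.5 3.3 19.0
    endloop
  endfacet
  facet normal -0.9527 -0.3040 0.0000
    outer loop
      vertex 0.0 8.0 0.0
      vertex 1.5 3.3 19.0
      vertex 0.0 8.0 19.0
    endloop
  endfacet
  facet normal -0.5870 -0.8096 0.0000
    outer loop
      vertex 1.5 3.3 0.0
      vertex 5.5 0.4 0.0
      vertex 5.5 0.4 19.0
    endloop
  endfacet
  facet normal -0.5870 -0.8096 0.0000
    outer loop
      vertex 1.5 3.3 0.0
      vertex 5.5 0.4 19.0
      vertex 1.5 3.3 19.0
    endloop
  endfacet
  facet normal 0.0000 -1.0000 0.0000
    outer loop
      vertex 5.5 0.4 0.0
      vertex 10.5 0.4 0.0
      vertex 10.5 0.4 19.0
    endloop
  endfacet
  facet normal 0.0000 -1.0000 0.0000
    outer loop
      vertex 5.5 0.4 0.0
      vertex 10.5 0.4 19.0
      vertex 5.5 0.4 19.0
    endloop
  endfacet
  facet normal 0.5870 -0.8096 0.0000
    outer loop
      vertex 10.5 0.4 0.0
      vertex 14.5 3.3 0.0
      vertex 14.5 3.3 19.0
    endloop
  endfacet
  facet normal 0.5870 -0.8096 0.0000
    outer loop
      vertex 10.5 0.4 0.0
      vertex 14.5 3.3 19.0
      vertex 10.5 0.4 19.0
    endloop
  endfacet
  facet normal 0.9527 -0.3040 0.0000
    outer loop
      vertex 14.5 3.3 0.0
      vertex 16.0 8.0 0.0
      vertex 16.0 8.0 19.0
    endloop
  endfacet
  facet normal 0.9527 -0.3040 0.0000
    outer loop
      vertex 14.5 3.3 0.0
      vertex 16.0 8.0 19.0
      vertex 14.5 3.3 19.0
    endloop
  endfacet
endsolid part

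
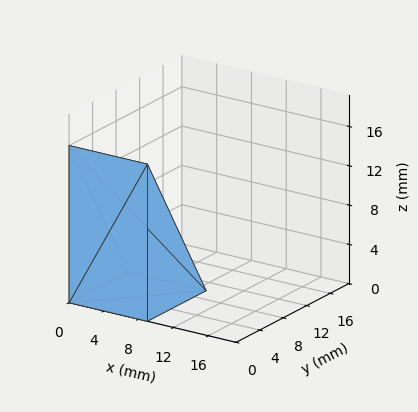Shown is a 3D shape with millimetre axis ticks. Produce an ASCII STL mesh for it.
Reading the render: the shape is a wedge (ramp): 9 × 10 mm base, rising to 16 mm along the y=0 edge and sloping linearly to z=0 at y=10 (dimensions read to the nearest mm from the axis ticks). For the STL, each face is triangulated and given an outward normal.

solid part
  facet normal 0.0000 0.0000 -1.0000
    outer loop
      vertex 9.00 10.00 0.00
      vertex 9.00 0.00 0.00
      vertex 0.00 0.00 0.00
    endloop
  endfacet
  facet normal 0.0000 0.0000 -1.0000
    outer loop
      vertex 0.00 10.00 0.00
      vertex 9.00 10.00 0.00
      vertex 0.00 0.00 0.00
    endloop
  endfacet
  facet normal 0.0000 -1.0000 0.0000
    outer loop
      vertex 0.00 0.00 0.00
      vertex 9.00 0.00 0.00
      vertex 9.00 0.00 16.00
    endloop
  endfacet
  facet normal 0.0000 -1.0000 0.0000
    outer loop
      vertex 0.00 0.00 0.00
      vertex 9.00 0.00 16.00
      vertex 0.00 0.00 16.00
    endloop
  endfacet
  facet normal 0.0000 0.8480 0.5300
    outer loop
      vertex 0.00 0.00 16.00
      vertex 9.00 0.00 16.00
      vertex 9.00 10.00 0.00
    endloop
  endfacet
  facet normal 0.0000 0.8480 0.5300
    outer loop
      vertex 0.00 0.00 16.00
      vertex 9.00 10.00 0.00
      vertex 0.00 10.00 0.00
    endloop
  endfacet
  facet normal -1.0000 0.0000 0.0000
    outer loop
      vertex 0.00 0.00 16.00
      vertex 0.00 10.00 0.00
      vertex 0.00 0.00 0.00
    endloop
  endfacet
  facet normal 1.0000 0.0000 0.0000
    outer loop
      vertex 9.00 0.00 0.00
      vertex 9.00 10.00 0.00
      vertex 9.00 0.00 16.00
    endloop
  endfacet
endsolid part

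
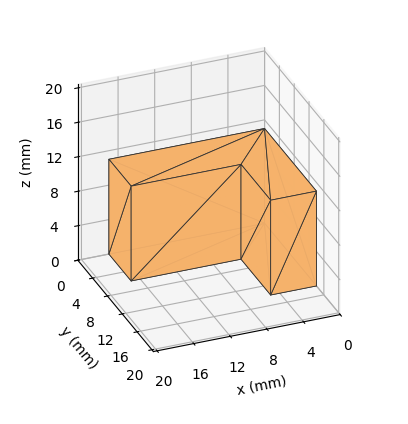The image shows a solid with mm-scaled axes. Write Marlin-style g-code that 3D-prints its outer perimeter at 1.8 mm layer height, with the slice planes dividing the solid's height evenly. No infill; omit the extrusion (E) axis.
Reading the render: the shape is an L-shaped prism: outer 17 × 14 mm, arm thicknesses ≈ 6 mm (horizontal) and 5 mm (vertical), extruded 11 mm in z (dimensions read to the nearest mm from the axis ticks). For the g-code, the solid's height is divided into equal slices at the stated Δz and each level perimeter traced with G1 moves after a G0 lift.

; perimeter-only toolpath
G21 ; units = mm
G90 ; absolute positioning
G28 ; home
; layer 1
G0 Z1.8
G0 X0.0 Y0.0
G1 X17.0 Y0.0
G1 X17.0 Y6.0
G1 X5.0 Y6.0
G1 X5.0 Y14.0
G1 X0.0 Y14.0
G1 X0.0 Y0.0
; layer 2
G0 Z3.7
G0 X0.0 Y0.0
G1 X17.0 Y0.0
G1 X17.0 Y6.0
G1 X5.0 Y6.0
G1 X5.0 Y14.0
G1 X0.0 Y14.0
G1 X0.0 Y0.0
; layer 3
G0 Z5.5
G0 X0.0 Y0.0
G1 X17.0 Y0.0
G1 X17.0 Y6.0
G1 X5.0 Y6.0
G1 X5.0 Y14.0
G1 X0.0 Y14.0
G1 X0.0 Y0.0
; layer 4
G0 Z7.3
G0 X0.0 Y0.0
G1 X17.0 Y0.0
G1 X17.0 Y6.0
G1 X5.0 Y6.0
G1 X5.0 Y14.0
G1 X0.0 Y14.0
G1 X0.0 Y0.0
; layer 5
G0 Z9.2
G0 X0.0 Y0.0
G1 X17.0 Y0.0
G1 X17.0 Y6.0
G1 X5.0 Y6.0
G1 X5.0 Y14.0
G1 X0.0 Y14.0
G1 X0.0 Y0.0
; layer 6
G0 Z11.0
G0 X0.0 Y0.0
G1 X17.0 Y0.0
G1 X17.0 Y6.0
G1 X5.0 Y6.0
G1 X5.0 Y14.0
G1 X0.0 Y14.0
G1 X0.0 Y0.0
M2 ; end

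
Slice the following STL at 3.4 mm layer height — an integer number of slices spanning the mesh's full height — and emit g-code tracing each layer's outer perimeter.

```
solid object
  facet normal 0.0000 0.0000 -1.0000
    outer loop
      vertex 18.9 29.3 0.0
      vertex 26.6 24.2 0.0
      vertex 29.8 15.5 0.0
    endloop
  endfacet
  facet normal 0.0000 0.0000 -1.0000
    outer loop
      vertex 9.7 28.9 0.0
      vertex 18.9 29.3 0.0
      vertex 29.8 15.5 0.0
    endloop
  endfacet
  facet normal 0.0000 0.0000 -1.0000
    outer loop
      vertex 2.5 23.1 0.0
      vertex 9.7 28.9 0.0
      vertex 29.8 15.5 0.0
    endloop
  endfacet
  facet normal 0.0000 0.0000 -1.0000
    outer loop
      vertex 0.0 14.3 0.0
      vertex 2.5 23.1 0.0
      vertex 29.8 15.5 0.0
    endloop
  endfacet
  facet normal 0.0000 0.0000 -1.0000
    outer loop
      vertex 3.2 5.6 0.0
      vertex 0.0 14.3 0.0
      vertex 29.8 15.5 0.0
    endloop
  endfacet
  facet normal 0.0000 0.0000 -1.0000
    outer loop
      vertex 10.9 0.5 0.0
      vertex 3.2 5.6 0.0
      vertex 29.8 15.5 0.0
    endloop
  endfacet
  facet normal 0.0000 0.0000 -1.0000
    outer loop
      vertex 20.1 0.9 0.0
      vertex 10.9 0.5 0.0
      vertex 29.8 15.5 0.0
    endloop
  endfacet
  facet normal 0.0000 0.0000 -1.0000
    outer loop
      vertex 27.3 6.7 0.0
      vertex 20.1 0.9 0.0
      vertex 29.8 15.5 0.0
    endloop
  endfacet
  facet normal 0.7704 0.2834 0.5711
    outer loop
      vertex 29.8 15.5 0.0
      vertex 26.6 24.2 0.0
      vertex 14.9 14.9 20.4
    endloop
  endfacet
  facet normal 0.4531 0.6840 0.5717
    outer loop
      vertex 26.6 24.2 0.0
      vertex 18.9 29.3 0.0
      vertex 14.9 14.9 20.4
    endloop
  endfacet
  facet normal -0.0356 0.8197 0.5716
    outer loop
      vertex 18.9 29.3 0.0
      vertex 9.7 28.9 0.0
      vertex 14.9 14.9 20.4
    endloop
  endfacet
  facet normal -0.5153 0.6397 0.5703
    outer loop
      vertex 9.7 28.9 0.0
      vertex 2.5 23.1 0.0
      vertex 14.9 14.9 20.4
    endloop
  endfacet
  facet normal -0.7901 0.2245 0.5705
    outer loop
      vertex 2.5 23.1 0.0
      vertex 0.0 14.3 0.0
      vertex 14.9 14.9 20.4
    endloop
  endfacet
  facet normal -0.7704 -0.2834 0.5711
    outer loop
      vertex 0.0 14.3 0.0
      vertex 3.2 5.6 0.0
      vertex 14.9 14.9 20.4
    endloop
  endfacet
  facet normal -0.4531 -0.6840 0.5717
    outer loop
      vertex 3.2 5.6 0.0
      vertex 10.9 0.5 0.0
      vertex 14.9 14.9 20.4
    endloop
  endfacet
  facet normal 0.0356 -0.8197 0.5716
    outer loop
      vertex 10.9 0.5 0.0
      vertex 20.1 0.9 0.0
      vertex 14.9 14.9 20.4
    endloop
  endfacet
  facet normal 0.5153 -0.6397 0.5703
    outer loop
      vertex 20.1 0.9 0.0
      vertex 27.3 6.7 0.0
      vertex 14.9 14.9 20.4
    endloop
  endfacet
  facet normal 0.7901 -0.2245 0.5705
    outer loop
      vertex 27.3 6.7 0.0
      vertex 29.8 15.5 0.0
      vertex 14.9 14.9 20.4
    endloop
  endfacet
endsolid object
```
; perimeter-only toolpath
G21 ; units = mm
G90 ; absolute positioning
G28 ; home
; layer 1
G0 Z3.4
G0 X27.3 Y15.4
G1 X24.6 Y22.6
G1 X18.2 Y26.9
G1 X10.6 Y26.6
G1 X4.6 Y21.7
G1 X2.5 Y14.4
G1 X5.2 Y7.2
G1 X11.6 Y2.9
G1 X19.2 Y3.2
G1 X25.2 Y8.1
G1 X27.3 Y15.4
; layer 2
G0 Z6.8
G0 X24.8 Y15.3
G1 X22.7 Y21.1
G1 X17.6 Y24.5
G1 X11.4 Y24.2
G1 X6.6 Y20.4
G1 X5.0 Y14.5
G1 X7.1 Y8.7
G1 X12.2 Y5.3
G1 X18.4 Y5.6
G1 X23.2 Y9.4
G1 X24.8 Y15.3
; layer 3
G0 Z10.2
G0 X22.4 Y15.2
G1 X20.8 Y19.6
G1 X16.9 Y22.1
G1 X12.3 Y21.9
G1 X8.7 Y19.0
G1 X7.5 Y14.6
G1 X9.1 Y10.2
G1 X12.9 Y7.7
G1 X17.5 Y7.9
G1 X21.1 Y10.8
G1 X22.4 Y15.2
; layer 4
G0 Z13.6
G0 X19.9 Y15.1
G1 X18.8 Y18.0
G1 X16.2 Y19.7
G1 X13.2 Y19.6
G1 X10.8 Y17.6
G1 X9.9 Y14.7
G1 X11.0 Y11.8
G1 X13.6 Y10.1
G1 X16.6 Y10.2
G1 X19.0 Y12.2
G1 X19.9 Y15.1
; layer 5
G0 Z17.0
G0 X17.4 Y15.0
G1 X16.9 Y16.4
G1 X15.6 Y17.3
G1 X14.0 Y17.2
G1 X12.8 Y16.3
G1 X12.4 Y14.8
G1 X13.0 Y13.4
G1 X14.2 Y12.5
G1 X15.8 Y12.6
G1 X17.0 Y13.5
G1 X17.4 Y15.0
M2 ; end

The solid is a regular 10-sided pyramid, base circumscribed radius ≈ 14.9 mm, apex at z ≈ 20.4 mm. Slicing at Δz = 3.4 mm — 6 equal slices spanning the solid's height, so layer i sits at z = i·h/6 — gives 5 non-empty perimeters. Each is a 10-segment closed polygon; G0 lifts to the layer z and rapids to the start vertex, then G1 traces the edges. The cross-section shrinks linearly with z (the slice at the apex is degenerate and omitted).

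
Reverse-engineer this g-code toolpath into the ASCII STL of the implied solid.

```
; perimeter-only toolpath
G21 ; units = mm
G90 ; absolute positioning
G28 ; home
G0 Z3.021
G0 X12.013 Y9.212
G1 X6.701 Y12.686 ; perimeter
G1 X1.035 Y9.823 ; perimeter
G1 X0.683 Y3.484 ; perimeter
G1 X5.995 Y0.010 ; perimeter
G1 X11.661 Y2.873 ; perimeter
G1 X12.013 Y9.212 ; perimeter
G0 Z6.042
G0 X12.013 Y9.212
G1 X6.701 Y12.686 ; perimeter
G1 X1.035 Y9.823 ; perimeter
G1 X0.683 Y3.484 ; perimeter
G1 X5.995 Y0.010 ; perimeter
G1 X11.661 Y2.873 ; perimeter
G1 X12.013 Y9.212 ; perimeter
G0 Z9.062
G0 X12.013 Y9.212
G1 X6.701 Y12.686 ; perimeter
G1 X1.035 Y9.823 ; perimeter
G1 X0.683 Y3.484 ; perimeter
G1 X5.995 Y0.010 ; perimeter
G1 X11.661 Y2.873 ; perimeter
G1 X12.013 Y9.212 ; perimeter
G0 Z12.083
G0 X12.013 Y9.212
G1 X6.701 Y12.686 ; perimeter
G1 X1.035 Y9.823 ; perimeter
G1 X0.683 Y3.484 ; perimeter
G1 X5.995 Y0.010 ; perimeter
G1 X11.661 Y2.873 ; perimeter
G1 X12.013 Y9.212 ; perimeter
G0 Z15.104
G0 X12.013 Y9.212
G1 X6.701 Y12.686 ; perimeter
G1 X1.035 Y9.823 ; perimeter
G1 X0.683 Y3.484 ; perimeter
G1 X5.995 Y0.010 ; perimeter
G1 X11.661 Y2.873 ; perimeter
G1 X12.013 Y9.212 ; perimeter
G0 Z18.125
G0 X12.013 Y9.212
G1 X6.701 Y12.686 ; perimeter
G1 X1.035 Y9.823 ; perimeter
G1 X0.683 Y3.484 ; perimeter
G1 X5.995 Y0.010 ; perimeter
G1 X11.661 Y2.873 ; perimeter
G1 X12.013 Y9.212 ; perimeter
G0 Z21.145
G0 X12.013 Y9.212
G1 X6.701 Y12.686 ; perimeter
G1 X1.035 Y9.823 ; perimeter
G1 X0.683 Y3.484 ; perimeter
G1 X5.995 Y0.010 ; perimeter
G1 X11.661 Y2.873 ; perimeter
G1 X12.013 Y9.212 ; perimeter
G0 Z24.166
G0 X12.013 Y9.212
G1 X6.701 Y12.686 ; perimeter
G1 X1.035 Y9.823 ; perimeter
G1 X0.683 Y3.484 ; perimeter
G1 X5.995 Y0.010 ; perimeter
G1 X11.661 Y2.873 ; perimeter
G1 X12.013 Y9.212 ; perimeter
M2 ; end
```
solid part
  facet normal 0.0000 0.0000 -1.0000
    outer loop
      vertex 1.035 9.823 0.000
      vertex 6.701 12.686 0.000
      vertex 12.013 9.212 0.000
    endloop
  endfacet
  facet normal 0.0000 0.0000 -1.0000
    outer loop
      vertex 0.683 3.484 0.000
      vertex 1.035 9.823 0.000
      vertex 12.013 9.212 0.000
    endloop
  endfacet
  facet normal 0.0000 0.0000 -1.0000
    outer loop
      vertex 5.995 0.010 0.000
      vertex 0.683 3.484 0.000
      vertex 12.013 9.212 0.000
    endloop
  endfacet
  facet normal 0.0000 0.0000 -1.0000
    outer loop
      vertex 11.661 2.873 0.000
      vertex 5.995 0.010 0.000
      vertex 12.013 9.212 0.000
    endloop
  endfacet
  facet normal 0.0000 0.0000 1.0000
    outer loop
      vertex 12.013 9.212 24.166
      vertex 6.701 12.686 24.166
      vertex 1.035 9.823 24.166
    endloop
  endfacet
  facet normal 0.0000 0.0000 1.0000
    outer loop
      vertex 12.013 9.212 24.166
      vertex 1.035 9.823 24.166
      vertex 0.683 3.484 24.166
    endloop
  endfacet
  facet normal 0.0000 0.0000 1.0000
    outer loop
      vertex 12.013 9.212 24.166
      vertex 0.683 3.484 24.166
      vertex 5.995 0.010 24.166
    endloop
  endfacet
  facet normal 0.0000 0.0000 1.0000
    outer loop
      vertex 12.013 9.212 24.166
      vertex 5.995 0.010 24.166
      vertex 11.661 2.873 24.166
    endloop
  endfacet
  facet normal 0.5473 0.8369 0.0000
    outer loop
      vertex 12.013 9.212 0.000
      vertex 6.701 12.686 0.000
      vertex 6.701 12.686 24.166
    endloop
  endfacet
  facet normal 0.5473 0.8369 0.0000
    outer loop
      vertex 12.013 9.212 0.000
      vertex 6.701 12.686 24.166
      vertex 12.013 9.212 24.166
    endloop
  endfacet
  facet normal -0.4510 0.8925 0.0000
    outer loop
      vertex 6.701 12.686 0.000
      vertex 1.035 9.823 0.000
      vertex 1.035 9.823 24.166
    endloop
  endfacet
  facet normal -0.4510 0.8925 0.0000
    outer loop
      vertex 6.701 12.686 0.000
      vertex 1.035 9.823 24.166
      vertex 6.701 12.686 24.166
    endloop
  endfacet
  facet normal -0.9985 0.0554 0.0000
    outer loop
      vertex 1.035 9.823 0.000
      vertex 0.683 3.484 0.000
      vertex 0.683 3.484 24.166
    endloop
  endfacet
  facet normal -0.9985 0.0554 0.0000
    outer loop
      vertex 1.035 9.823 0.000
      vertex 0.683 3.484 24.166
      vertex 1.035 9.823 24.166
    endloop
  endfacet
  facet normal -0.5473 -0.8369 0.0000
    outer loop
      vertex 0.683 3.484 0.000
      vertex 5.995 0.010 0.000
      vertex 5.995 0.010 24.166
    endloop
  endfacet
  facet normal -0.5473 -0.8369 0.0000
    outer loop
      vertex 0.683 3.484 0.000
      vertex 5.995 0.010 24.166
      vertex 0.683 3.484 24.166
    endloop
  endfacet
  facet normal 0.4510 -0.8925 0.0000
    outer loop
      vertex 5.995 0.010 0.000
      vertex 11.661 2.873 0.000
      vertex 11.661 2.873 24.166
    endloop
  endfacet
  facet normal 0.4510 -0.8925 0.0000
    outer loop
      vertex 5.995 0.010 0.000
      vertex 11.661 2.873 24.166
      vertex 5.995 0.010 24.166
    endloop
  endfacet
  facet normal 0.9985 -0.0554 0.0000
    outer loop
      vertex 11.661 2.873 0.000
      vertex 12.013 9.212 0.000
      vertex 12.013 9.212 24.166
    endloop
  endfacet
  facet normal 0.9985 -0.0554 0.0000
    outer loop
      vertex 11.661 2.873 0.000
      vertex 12.013 9.212 24.166
      vertex 11.661 2.873 24.166
    endloop
  endfacet
endsolid part

The G0 Z moves step by Δz≈3.021 mm. Every layer's G1 loop is the same polygon, so the solid is a straight extrusion of it from z=0 to z≈24.2. Closing with flat bottom and top caps and triangulating gives 20 facets — a regular 6-sided prism (a cylinder approximated with 6 flat sides), circumscribed radius ≈ 6.35 mm, height ≈ 24.2 mm.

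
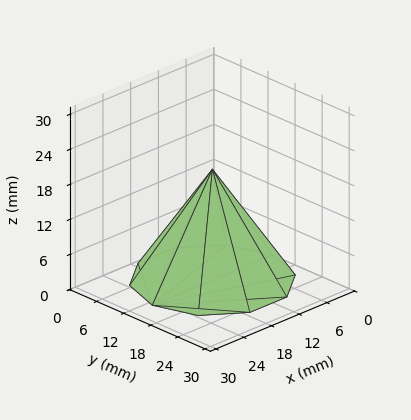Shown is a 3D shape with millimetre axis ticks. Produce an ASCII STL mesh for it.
Reading the render: the shape is a regular 10-sided pyramid, base circumscribed radius ≈ 13 mm, apex at z ≈ 19 mm (dimensions read to the nearest mm from the axis ticks). For the STL, each face is triangulated and given an outward normal.

solid part
  facet normal 0.0000 0.0000 -1.0000
    outer loop
      vertex 17.0 25.4 0.0
      vertex 23.5 20.6 0.0
      vertex 26.0 13.0 0.0
    endloop
  endfacet
  facet normal 0.0000 0.0000 -1.0000
    outer loop
      vertex 9.0 25.4 0.0
      vertex 17.0 25.4 0.0
      vertex 26.0 13.0 0.0
    endloop
  endfacet
  facet normal 0.0000 0.0000 -1.0000
    outer loop
      vertex 2.5 20.6 0.0
      vertex 9.0 25.4 0.0
      vertex 26.0 13.0 0.0
    endloop
  endfacet
  facet normal 0.0000 0.0000 -1.0000
    outer loop
      vertex 0.0 13.0 0.0
      vertex 2.5 20.6 0.0
      vertex 26.0 13.0 0.0
    endloop
  endfacet
  facet normal 0.0000 0.0000 -1.0000
    outer loop
      vertex 2.5 5.4 0.0
      vertex 0.0 13.0 0.0
      vertex 26.0 13.0 0.0
    endloop
  endfacet
  facet normal 0.0000 0.0000 -1.0000
    outer loop
      vertex 9.0 0.6 0.0
      vertex 2.5 5.4 0.0
      vertex 26.0 13.0 0.0
    endloop
  endfacet
  facet normal 0.0000 0.0000 -1.0000
    outer loop
      vertex 17.0 0.6 0.0
      vertex 9.0 0.6 0.0
      vertex 26.0 13.0 0.0
    endloop
  endfacet
  facet normal 0.0000 0.0000 -1.0000
    outer loop
      vertex 23.5 5.4 0.0
      vertex 17.0 0.6 0.0
      vertex 26.0 13.0 0.0
    endloop
  endfacet
  facet normal 0.7965 0.2620 0.5450
    outer loop
      vertex 26.0 13.0 0.0
      vertex 23.5 20.6 0.0
      vertex 13.0 13.0 19.0
    endloop
  endfacet
  facet normal 0.4981 0.6745 0.5450
    outer loop
      vertex 23.5 20.6 0.0
      vertex 17.0 25.4 0.0
      vertex 13.0 13.0 19.0
    endloop
  endfacet
  facet normal 0.0000 0.8374 0.5465
    outer loop
      vertex 17.0 25.4 0.0
      vertex 9.0 25.4 0.0
      vertex 13.0 13.0 19.0
    endloop
  endfacet
  facet normal -0.4981 0.6745 0.5450
    outer loop
      vertex 9.0 25.4 0.0
      vertex 2.5 20.6 0.0
      vertex 13.0 13.0 19.0
    endloop
  endfacet
  facet normal -0.7965 0.2620 0.5450
    outer loop
      vertex 2.5 20.6 0.0
      vertex 0.0 13.0 0.0
      vertex 13.0 13.0 19.0
    endloop
  endfacet
  facet normal -0.7965 -0.2620 0.5450
    outer loop
      vertex 0.0 13.0 0.0
      vertex 2.5 5.4 0.0
      vertex 13.0 13.0 19.0
    endloop
  endfacet
  facet normal -0.4981 -0.6745 0.5450
    outer loop
      vertex 2.5 5.4 0.0
      vertex 9.0 0.6 0.0
      vertex 13.0 13.0 19.0
    endloop
  endfacet
  facet normal 0.0000 -0.8374 0.5465
    outer loop
      vertex 9.0 0.6 0.0
      vertex 17.0 0.6 0.0
      vertex 13.0 13.0 19.0
    endloop
  endfacet
  facet normal 0.4981 -0.6745 0.5450
    outer loop
      vertex 17.0 0.6 0.0
      vertex 23.5 5.4 0.0
      vertex 13.0 13.0 19.0
    endloop
  endfacet
  facet normal 0.7965 -0.2620 0.5450
    outer loop
      vertex 23.5 5.4 0.0
      vertex 26.0 13.0 0.0
      vertex 13.0 13.0 19.0
    endloop
  endfacet
endsolid part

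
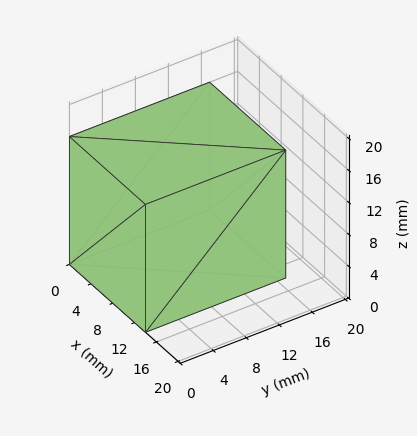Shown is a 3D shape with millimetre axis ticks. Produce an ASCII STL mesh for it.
Reading the render: the shape is a rectangular box, roughly 14 × 17 mm footprint and 16 mm tall (dimensions read to the nearest mm from the axis ticks). For the STL, each face is triangulated and given an outward normal.

solid part
  facet normal 0.0000 0.0000 -1.0000
    outer loop
      vertex 14.000 17.000 0.000
      vertex 14.000 0.000 0.000
      vertex 0.000 0.000 0.000
    endloop
  endfacet
  facet normal 0.0000 0.0000 -1.0000
    outer loop
      vertex 0.000 17.000 0.000
      vertex 14.000 17.000 0.000
      vertex 0.000 0.000 0.000
    endloop
  endfacet
  facet normal 0.0000 0.0000 1.0000
    outer loop
      vertex 0.000 0.000 16.000
      vertex 14.000 0.000 16.000
      vertex 14.000 17.000 16.000
    endloop
  endfacet
  facet normal 0.0000 0.0000 1.0000
    outer loop
      vertex 0.000 0.000 16.000
      vertex 14.000 17.000 16.000
      vertex 0.000 17.000 16.000
    endloop
  endfacet
  facet normal 0.0000 -1.0000 0.0000
    outer loop
      vertex 0.000 0.000 0.000
      vertex 14.000 0.000 0.000
      vertex 14.000 0.000 16.000
    endloop
  endfacet
  facet normal 0.0000 -1.0000 0.0000
    outer loop
      vertex 0.000 0.000 0.000
      vertex 14.000 0.000 16.000
      vertex 0.000 0.000 16.000
    endloop
  endfacet
  facet normal 0.0000 1.0000 0.0000
    outer loop
      vertex 14.000 17.000 16.000
      vertex 14.000 17.000 0.000
      vertex 0.000 17.000 0.000
    endloop
  endfacet
  facet normal 0.0000 1.0000 0.0000
    outer loop
      vertex 0.000 17.000 16.000
      vertex 14.000 17.000 16.000
      vertex 0.000 17.000 0.000
    endloop
  endfacet
  facet normal -1.0000 0.0000 0.0000
    outer loop
      vertex 0.000 17.000 16.000
      vertex 0.000 17.000 0.000
      vertex 0.000 0.000 0.000
    endloop
  endfacet
  facet normal -1.0000 0.0000 0.0000
    outer loop
      vertex 0.000 0.000 16.000
      vertex 0.000 17.000 16.000
      vertex 0.000 0.000 0.000
    endloop
  endfacet
  facet normal 1.0000 0.0000 0.0000
    outer loop
      vertex 14.000 0.000 0.000
      vertex 14.000 17.000 0.000
      vertex 14.000 17.000 16.000
    endloop
  endfacet
  facet normal 1.0000 0.0000 0.0000
    outer loop
      vertex 14.000 0.000 0.000
      vertex 14.000 17.000 16.000
      vertex 14.000 0.000 16.000
    endloop
  endfacet
endsolid part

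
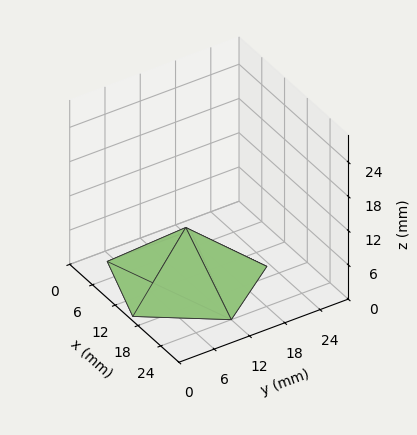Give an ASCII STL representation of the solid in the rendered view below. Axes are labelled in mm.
Reading the render: the shape is a regular 5-sided pyramid, base circumscribed radius ≈ 12 mm, apex at z ≈ 9 mm (dimensions read to the nearest mm from the axis ticks). For the STL, each face is triangulated and given an outward normal.

solid part
  facet normal 0.0000 0.0000 -1.0000
    outer loop
      vertex 2.3 19.1 0.0
      vertex 15.7 23.4 0.0
      vertex 24.0 12.0 0.0
    endloop
  endfacet
  facet normal 0.0000 0.0000 -1.0000
    outer loop
      vertex 2.3 4.9 0.0
      vertex 2.3 19.1 0.0
      vertex 24.0 12.0 0.0
    endloop
  endfacet
  facet normal 0.0000 0.0000 -1.0000
    outer loop
      vertex 15.7 0.6 0.0
      vertex 2.3 4.9 0.0
      vertex 24.0 12.0 0.0
    endloop
  endfacet
  facet normal 0.5498 0.4003 0.7331
    outer loop
      vertex 24.0 12.0 0.0
      vertex 15.7 23.4 0.0
      vertex 12.0 12.0 9.0
    endloop
  endfacet
  facet normal -0.2075 0.6468 0.7339
    outer loop
      vertex 15.7 23.4 0.0
      vertex 2.3 19.1 0.0
      vertex 12.0 12.0 9.0
    endloop
  endfacet
  facet normal -0.6802 0.0000 0.7331
    outer loop
      vertex 2.3 19.1 0.0
      vertex 2.3 4.9 0.0
      vertex 12.0 12.0 9.0
    endloop
  endfacet
  facet normal -0.2075 -0.6468 0.7339
    outer loop
      vertex 2.3 4.9 0.0
      vertex 15.7 0.6 0.0
      vertex 12.0 12.0 9.0
    endloop
  endfacet
  facet normal 0.5498 -0.4003 0.7331
    outer loop
      vertex 15.7 0.6 0.0
      vertex 24.0 12.0 0.0
      vertex 12.0 12.0 9.0
    endloop
  endfacet
endsolid part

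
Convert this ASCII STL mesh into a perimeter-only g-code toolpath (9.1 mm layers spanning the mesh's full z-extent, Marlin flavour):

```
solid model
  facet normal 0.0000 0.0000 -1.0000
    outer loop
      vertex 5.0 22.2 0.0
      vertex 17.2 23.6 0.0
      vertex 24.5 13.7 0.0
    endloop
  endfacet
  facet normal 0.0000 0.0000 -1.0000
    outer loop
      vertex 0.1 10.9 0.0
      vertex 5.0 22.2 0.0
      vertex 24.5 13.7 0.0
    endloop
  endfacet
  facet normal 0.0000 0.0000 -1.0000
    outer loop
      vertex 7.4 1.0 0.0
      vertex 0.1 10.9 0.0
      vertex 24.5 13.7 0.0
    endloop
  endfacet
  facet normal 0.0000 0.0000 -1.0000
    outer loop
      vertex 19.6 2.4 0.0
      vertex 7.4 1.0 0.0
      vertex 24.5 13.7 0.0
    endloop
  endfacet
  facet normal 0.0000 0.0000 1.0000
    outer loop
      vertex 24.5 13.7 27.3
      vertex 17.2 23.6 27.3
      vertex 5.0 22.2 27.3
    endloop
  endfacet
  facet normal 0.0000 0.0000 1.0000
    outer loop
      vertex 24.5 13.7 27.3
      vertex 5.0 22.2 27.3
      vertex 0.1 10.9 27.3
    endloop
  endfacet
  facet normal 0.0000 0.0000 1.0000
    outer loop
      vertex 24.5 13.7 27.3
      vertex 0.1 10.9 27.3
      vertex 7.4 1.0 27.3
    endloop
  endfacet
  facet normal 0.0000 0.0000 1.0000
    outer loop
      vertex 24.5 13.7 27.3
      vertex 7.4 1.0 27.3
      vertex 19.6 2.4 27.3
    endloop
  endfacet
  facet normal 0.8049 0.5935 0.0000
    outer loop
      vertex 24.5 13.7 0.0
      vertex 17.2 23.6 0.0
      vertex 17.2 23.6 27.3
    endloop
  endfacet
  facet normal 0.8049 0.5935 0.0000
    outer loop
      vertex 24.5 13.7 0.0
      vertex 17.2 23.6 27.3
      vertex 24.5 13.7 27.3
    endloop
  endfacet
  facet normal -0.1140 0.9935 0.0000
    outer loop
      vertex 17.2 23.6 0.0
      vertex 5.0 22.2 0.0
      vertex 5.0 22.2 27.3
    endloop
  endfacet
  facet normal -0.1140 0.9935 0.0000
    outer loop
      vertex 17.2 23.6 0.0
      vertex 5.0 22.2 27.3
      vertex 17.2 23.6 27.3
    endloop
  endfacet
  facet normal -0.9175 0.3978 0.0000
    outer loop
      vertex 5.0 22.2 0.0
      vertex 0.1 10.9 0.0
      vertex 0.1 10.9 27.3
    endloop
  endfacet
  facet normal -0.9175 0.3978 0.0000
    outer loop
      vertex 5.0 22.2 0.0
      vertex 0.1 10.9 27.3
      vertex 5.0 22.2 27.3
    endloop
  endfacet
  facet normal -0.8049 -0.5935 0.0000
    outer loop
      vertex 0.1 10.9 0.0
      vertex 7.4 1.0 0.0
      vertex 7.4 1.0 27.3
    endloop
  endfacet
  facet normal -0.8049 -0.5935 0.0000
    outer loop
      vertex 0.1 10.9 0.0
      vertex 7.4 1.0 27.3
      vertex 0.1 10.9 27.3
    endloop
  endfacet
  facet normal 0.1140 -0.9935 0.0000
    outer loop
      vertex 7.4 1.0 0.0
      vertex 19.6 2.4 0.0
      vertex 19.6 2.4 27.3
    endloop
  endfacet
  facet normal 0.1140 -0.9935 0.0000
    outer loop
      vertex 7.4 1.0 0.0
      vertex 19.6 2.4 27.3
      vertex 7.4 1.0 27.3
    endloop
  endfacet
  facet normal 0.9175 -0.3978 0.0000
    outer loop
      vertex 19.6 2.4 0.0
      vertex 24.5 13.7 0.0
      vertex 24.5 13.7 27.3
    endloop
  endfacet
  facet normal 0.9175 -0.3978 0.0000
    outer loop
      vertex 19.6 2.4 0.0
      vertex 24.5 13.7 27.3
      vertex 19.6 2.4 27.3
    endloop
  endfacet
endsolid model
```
; perimeter-only toolpath
G21 ; units = mm
G90 ; absolute positioning
G28 ; home
; layer 1
G0 Z9.1
G0 X24.5 Y13.7
G1 X17.2 Y23.6
G1 X5.0 Y22.2
G1 X0.1 Y10.9
G1 X7.4 Y1.0
G1 X19.6 Y2.4
G1 X24.5 Y13.7
; layer 2
G0 Z18.2
G0 X24.5 Y13.7
G1 X17.2 Y23.6
G1 X5.0 Y22.2
G1 X0.1 Y10.9
G1 X7.4 Y1.0
G1 X19.6 Y2.4
G1 X24.5 Y13.7
; layer 3
G0 Z27.3
G0 X24.5 Y13.7
G1 X17.2 Y23.6
G1 X5.0 Y22.2
G1 X0.1 Y10.9
G1 X7.4 Y1.0
G1 X19.6 Y2.4
G1 X24.5 Y13.7
M2 ; end

The solid is a regular 6-sided prism (a cylinder approximated with 6 flat sides), circumscribed radius ≈ 12.3 mm, height ≈ 27.3 mm. Slicing at Δz = 9.1 mm — 3 equal slices spanning the solid's height, so layer i sits at z = i·h/3 — gives 3 non-empty perimeters. Each is a 6-segment closed polygon; G0 lifts to the layer z and rapids to the start vertex, then G1 traces the edges.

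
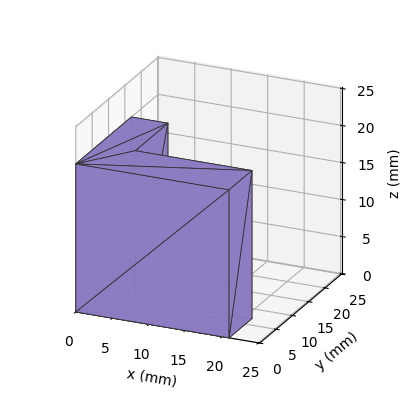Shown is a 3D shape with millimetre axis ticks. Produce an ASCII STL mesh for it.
Reading the render: the shape is an L-shaped prism: outer 21 × 17 mm, arm thicknesses ≈ 7 mm (horizontal) and 5 mm (vertical), extruded 20 mm in z (dimensions read to the nearest mm from the axis ticks). For the STL, each face is triangulated and given an outward normal.

solid part
  facet normal 0.0000 0.0000 -1.0000
    outer loop
      vertex 21.0 7.0 0.0
      vertex 21.0 0.0 0.0
      vertex 0.0 0.0 0.0
    endloop
  endfacet
  facet normal 0.0000 0.0000 -1.0000
    outer loop
      vertex 5.0 7.0 0.0
      vertex 21.0 7.0 0.0
      vertex 0.0 0.0 0.0
    endloop
  endfacet
  facet normal 0.0000 0.0000 -1.0000
    outer loop
      vertex 5.0 17.0 0.0
      vertex 5.0 7.0 0.0
      vertex 0.0 0.0 0.0
    endloop
  endfacet
  facet normal 0.0000 0.0000 -1.0000
    outer loop
      vertex 0.0 17.0 0.0
      vertex 5.0 17.0 0.0
      vertex 0.0 0.0 0.0
    endloop
  endfacet
  facet normal 0.0000 0.0000 1.0000
    outer loop
      vertex 0.0 0.0 20.0
      vertex 21.0 0.0 20.0
      vertex 21.0 7.0 20.0
    endloop
  endfacet
  facet normal 0.0000 0.0000 1.0000
    outer loop
      vertex 0.0 0.0 20.0
      vertex 21.0 7.0 20.0
      vertex 5.0 7.0 20.0
    endloop
  endfacet
  facet normal 0.0000 0.0000 1.0000
    outer loop
      vertex 0.0 0.0 20.0
      vertex 5.0 7.0 20.0
      vertex 5.0 17.0 20.0
    endloop
  endfacet
  facet normal 0.0000 0.0000 1.0000
    outer loop
      vertex 0.0 0.0 20.0
      vertex 5.0 17.0 20.0
      vertex 0.0 17.0 20.0
    endloop
  endfacet
  facet normal 0.0000 -1.0000 0.0000
    outer loop
      vertex 0.0 0.0 0.0
      vertex 21.0 0.0 0.0
      vertex 21.0 0.0 20.0
    endloop
  endfacet
  facet normal 0.0000 -1.0000 0.0000
    outer loop
      vertex 0.0 0.0 0.0
      vertex 21.0 0.0 20.0
      vertex 0.0 0.0 20.0
    endloop
  endfacet
  facet normal 1.0000 0.0000 0.0000
    outer loop
      vertex 21.0 0.0 0.0
      vertex 21.0 7.0 0.0
      vertex 21.0 7.0 20.0
    endloop
  endfacet
  facet normal 1.0000 0.0000 0.0000
    outer loop
      vertex 21.0 0.0 0.0
      vertex 21.0 7.0 20.0
      vertex 21.0 0.0 20.0
    endloop
  endfacet
  facet normal 0.0000 1.0000 0.0000
    outer loop
      vertex 21.0 7.0 0.0
      vertex 5.0 7.0 0.0
      vertex 5.0 7.0 20.0
    endloop
  endfacet
  facet normal 0.0000 1.0000 0.0000
    outer loop
      vertex 21.0 7.0 0.0
      vertex 5.0 7.0 20.0
      vertex 21.0 7.0 20.0
    endloop
  endfacet
  facet normal 1.0000 0.0000 0.0000
    outer loop
      vertex 5.0 7.0 0.0
      vertex 5.0 17.0 0.0
      vertex 5.0 17.0 20.0
    endloop
  endfacet
  facet normal 1.0000 0.0000 0.0000
    outer loop
      vertex 5.0 7.0 0.0
      vertex 5.0 17.0 20.0
      vertex 5.0 7.0 20.0
    endloop
  endfacet
  facet normal 0.0000 1.0000 0.0000
    outer loop
      vertex 5.0 17.0 0.0
      vertex 0.0 17.0 0.0
      vertex 0.0 17.0 20.0
    endloop
  endfacet
  facet normal 0.0000 1.0000 0.0000
    outer loop
      vertex 5.0 17.0 0.0
      vertex 0.0 17.0 20.0
      vertex 5.0 17.0 20.0
    endloop
  endfacet
  facet normal -1.0000 0.0000 0.0000
    outer loop
      vertex 0.0 17.0 0.0
      vertex 0.0 0.0 0.0
      vertex 0.0 0.0 20.0
    endloop
  endfacet
  facet normal -1.0000 0.0000 0.0000
    outer loop
      vertex 0.0 17.0 0.0
      vertex 0.0 0.0 20.0
      vertex 0.0 17.0 20.0
    endloop
  endfacet
endsolid part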